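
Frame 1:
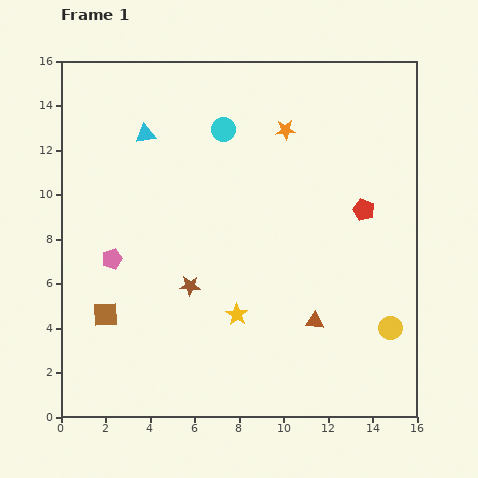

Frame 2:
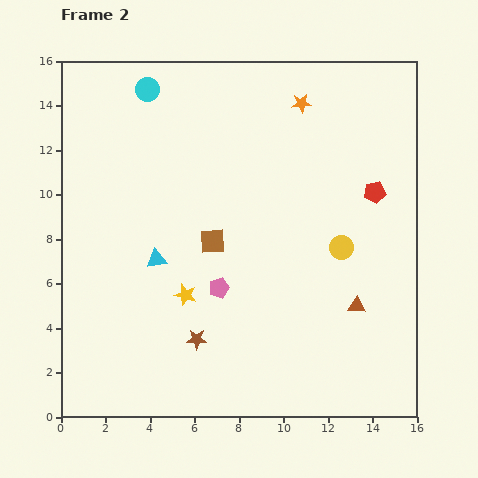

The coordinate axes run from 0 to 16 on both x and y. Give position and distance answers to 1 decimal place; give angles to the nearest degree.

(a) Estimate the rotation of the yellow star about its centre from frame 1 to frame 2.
18° counter-clockwise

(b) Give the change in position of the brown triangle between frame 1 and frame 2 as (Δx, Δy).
(1.9, 0.7)

The brown triangle was at (11.4, 4.3) in frame 1 and (13.3, 5.0) in frame 2.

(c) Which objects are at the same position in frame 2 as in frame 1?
none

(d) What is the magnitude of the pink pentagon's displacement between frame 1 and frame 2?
5.0

The pink pentagon moved from (2.3, 7.1) to (7.1, 5.8), a distance of √(4.8² + 1.3²) ≈ 5.0.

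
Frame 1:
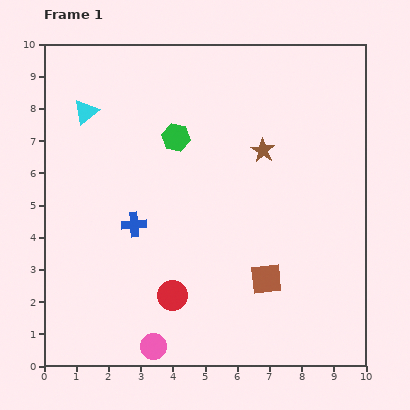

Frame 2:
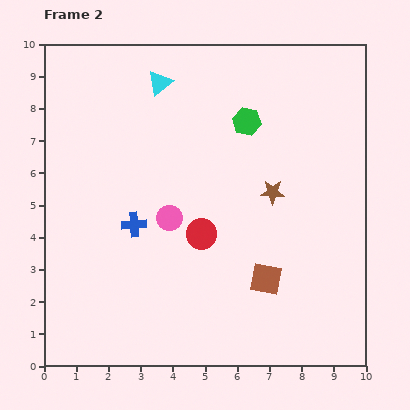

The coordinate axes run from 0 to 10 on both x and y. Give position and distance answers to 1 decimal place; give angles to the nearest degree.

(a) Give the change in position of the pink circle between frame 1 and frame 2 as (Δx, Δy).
(0.5, 4.0)

The pink circle was at (3.4, 0.6) in frame 1 and (3.9, 4.6) in frame 2.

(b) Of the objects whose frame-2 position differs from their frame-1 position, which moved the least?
the brown star

(moved 1.3)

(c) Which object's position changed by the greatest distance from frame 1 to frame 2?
the pink circle

(moved 4.0; next 2.5)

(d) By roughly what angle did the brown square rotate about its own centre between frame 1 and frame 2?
17° clockwise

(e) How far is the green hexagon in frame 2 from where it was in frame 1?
2.3

The green hexagon moved from (4.1, 7.1) to (6.3, 7.6), a distance of √(2.2² + 0.5²) ≈ 2.3.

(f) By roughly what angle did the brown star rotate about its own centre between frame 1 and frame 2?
30° counter-clockwise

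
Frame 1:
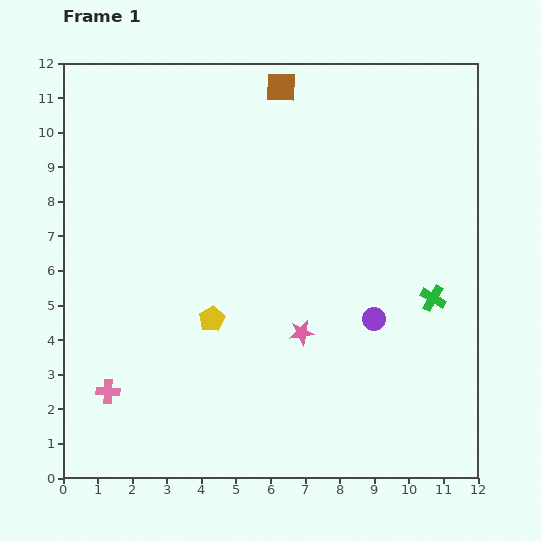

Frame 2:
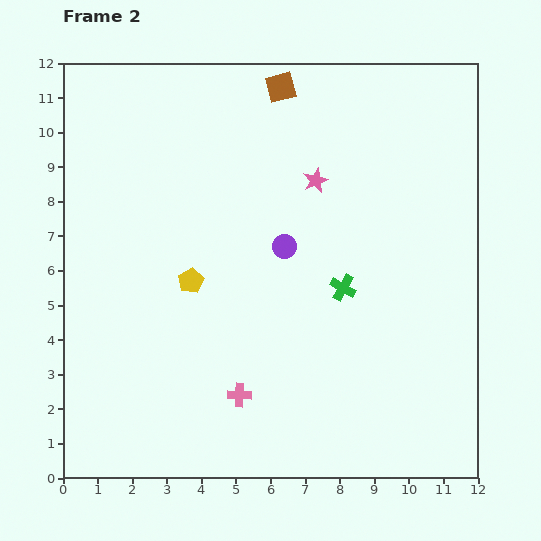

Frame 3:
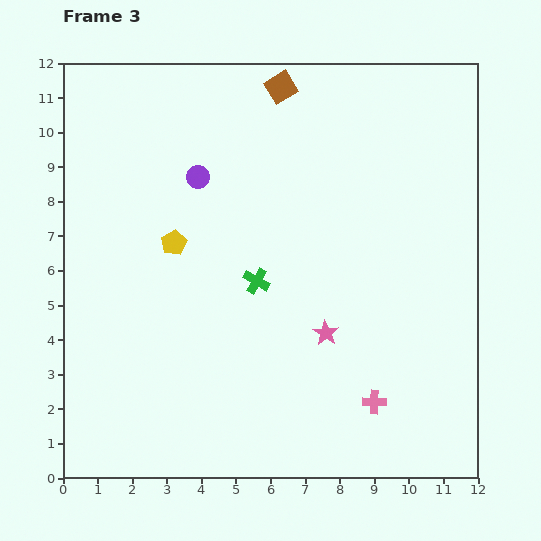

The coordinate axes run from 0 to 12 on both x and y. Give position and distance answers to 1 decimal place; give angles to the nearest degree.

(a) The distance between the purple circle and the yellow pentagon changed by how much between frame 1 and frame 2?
-1.8

Distance in frame 1: 4.7. Distance in frame 2: 2.9.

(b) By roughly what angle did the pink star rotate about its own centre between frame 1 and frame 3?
31° counter-clockwise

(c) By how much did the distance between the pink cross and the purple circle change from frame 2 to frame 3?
+3.8

Distance in frame 2: 4.5. Distance in frame 3: 8.3.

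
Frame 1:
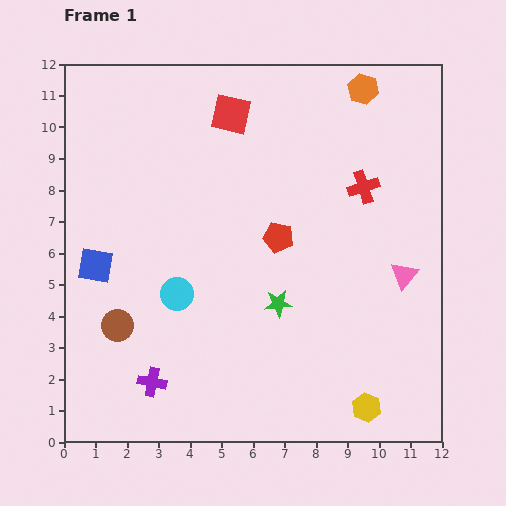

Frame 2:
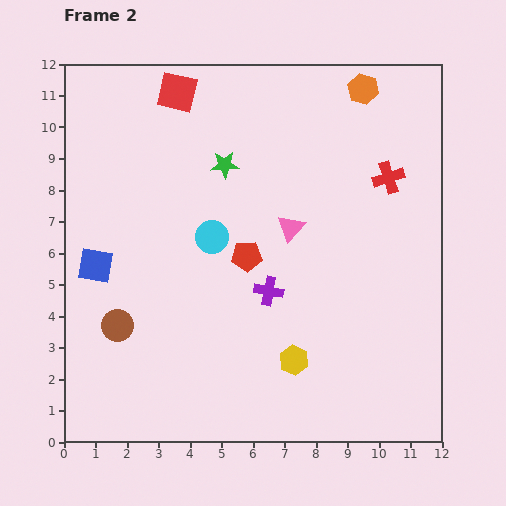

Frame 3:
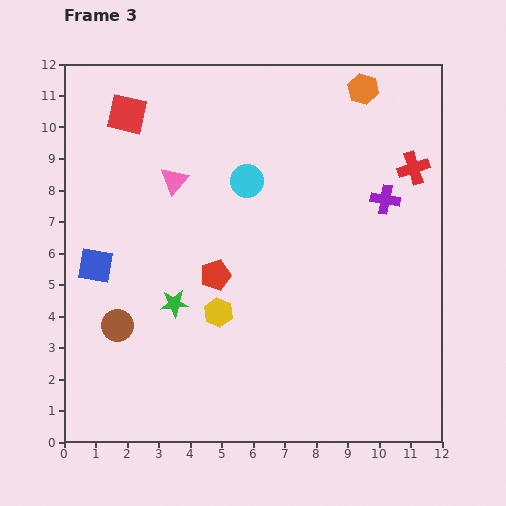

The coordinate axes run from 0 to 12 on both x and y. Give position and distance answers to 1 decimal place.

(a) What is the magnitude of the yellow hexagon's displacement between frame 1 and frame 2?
2.7

The yellow hexagon moved from (9.6, 1.1) to (7.3, 2.6), a distance of √(2.3² + 1.5²) ≈ 2.7.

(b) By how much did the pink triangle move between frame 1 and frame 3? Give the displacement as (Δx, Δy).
(-7.3, 3.0)

The pink triangle was at (10.8, 5.3) in frame 1 and (3.5, 8.3) in frame 3.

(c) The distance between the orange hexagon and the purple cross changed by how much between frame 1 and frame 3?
-7.9

Distance in frame 1: 11.5. Distance in frame 3: 3.6.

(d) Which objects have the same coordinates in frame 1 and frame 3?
the blue square, the orange hexagon, the brown circle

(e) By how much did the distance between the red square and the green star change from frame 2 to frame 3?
+3.5

Distance in frame 2: 2.7. Distance in frame 3: 6.2.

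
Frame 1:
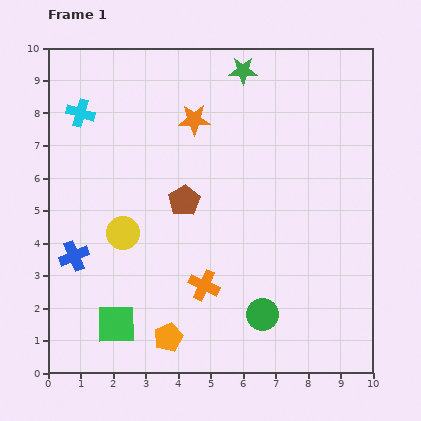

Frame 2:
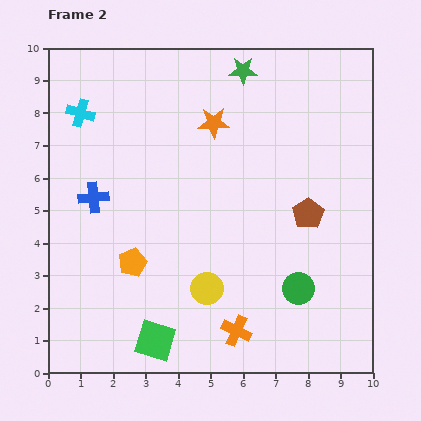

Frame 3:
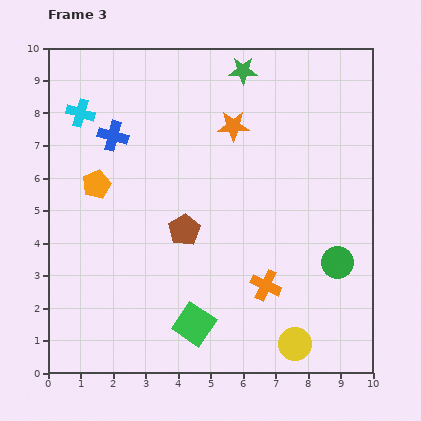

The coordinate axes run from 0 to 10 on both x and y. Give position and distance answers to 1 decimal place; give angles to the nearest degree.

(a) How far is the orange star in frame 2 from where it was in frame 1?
0.6

The orange star moved from (4.5, 7.8) to (5.1, 7.7), a distance of √(0.6² + 0.1²) ≈ 0.6.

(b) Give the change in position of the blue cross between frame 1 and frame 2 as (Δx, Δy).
(0.6, 1.8)

The blue cross was at (0.8, 3.6) in frame 1 and (1.4, 5.4) in frame 2.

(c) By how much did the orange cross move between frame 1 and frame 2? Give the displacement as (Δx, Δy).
(1.0, -1.4)

The orange cross was at (4.8, 2.7) in frame 1 and (5.8, 1.3) in frame 2.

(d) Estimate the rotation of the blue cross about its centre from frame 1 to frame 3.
39° clockwise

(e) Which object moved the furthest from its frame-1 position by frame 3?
the yellow circle

(moved 6.3; next 5.2)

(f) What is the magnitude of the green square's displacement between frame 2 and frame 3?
1.3

The green square moved from (3.3, 1.0) to (4.5, 1.5), a distance of √(1.2² + 0.5²) ≈ 1.3.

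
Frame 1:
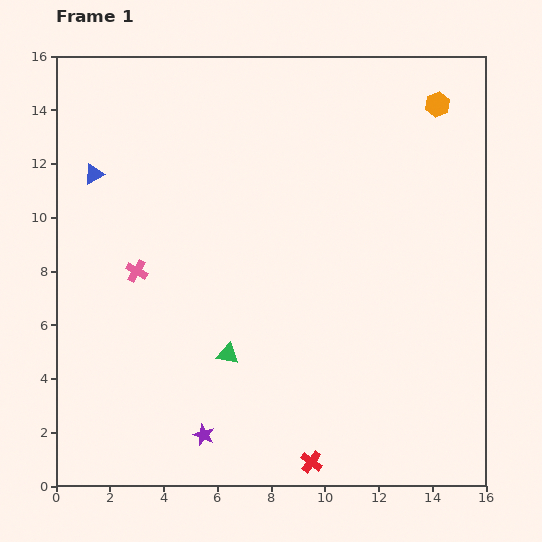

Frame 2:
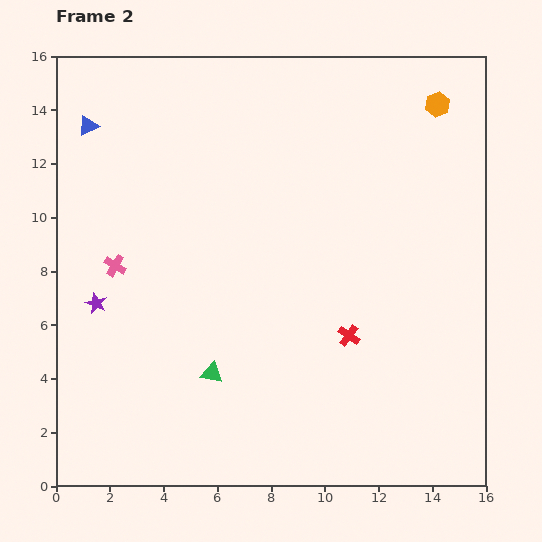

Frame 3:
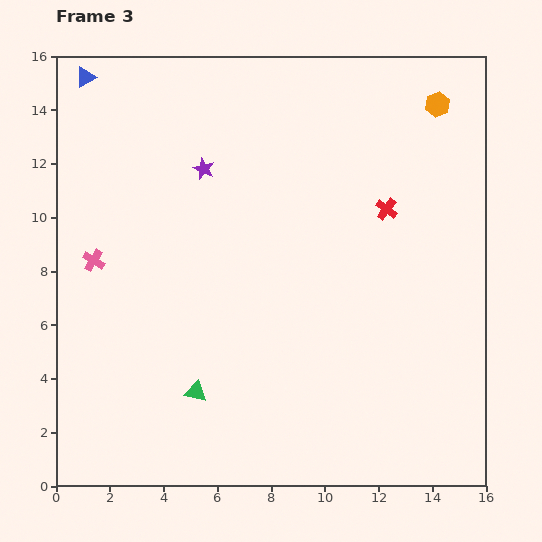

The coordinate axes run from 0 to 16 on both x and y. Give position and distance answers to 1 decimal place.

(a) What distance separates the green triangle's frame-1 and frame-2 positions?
0.9

The green triangle moved from (6.4, 4.9) to (5.8, 4.2), a distance of √(0.6² + 0.7²) ≈ 0.9.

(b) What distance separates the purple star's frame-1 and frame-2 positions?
6.3

The purple star moved from (5.5, 1.9) to (1.5, 6.8), a distance of √(4.0² + 4.9²) ≈ 6.3.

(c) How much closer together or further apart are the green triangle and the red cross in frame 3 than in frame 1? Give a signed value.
+4.7

Distance in frame 1: 5.1. Distance in frame 3: 9.8.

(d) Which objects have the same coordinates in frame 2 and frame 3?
the orange hexagon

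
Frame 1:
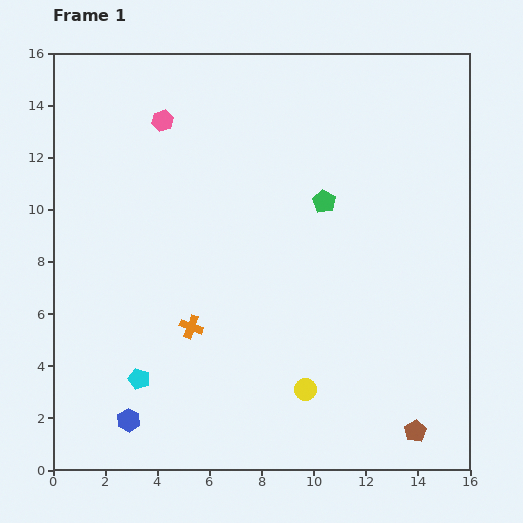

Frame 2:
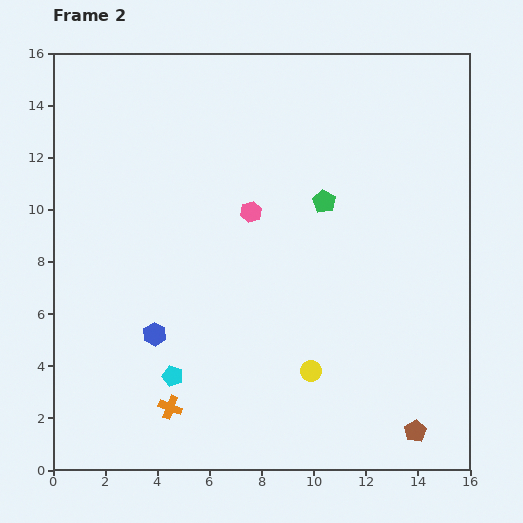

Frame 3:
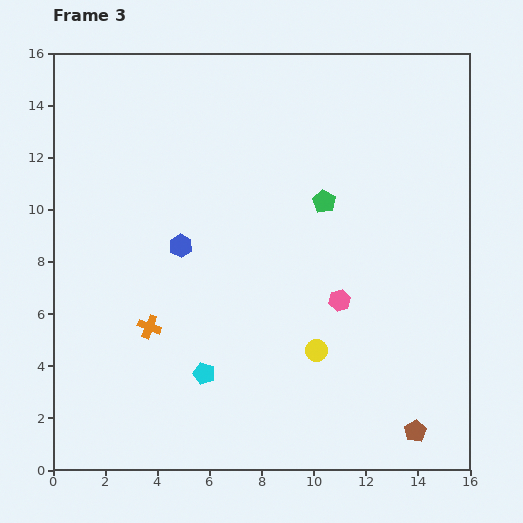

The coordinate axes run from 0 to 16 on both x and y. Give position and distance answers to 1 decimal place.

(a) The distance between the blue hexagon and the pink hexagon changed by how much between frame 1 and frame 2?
-5.6

Distance in frame 1: 11.6. Distance in frame 2: 6.0.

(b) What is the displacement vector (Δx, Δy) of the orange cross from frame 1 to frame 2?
(-0.8, -3.1)

The orange cross was at (5.3, 5.5) in frame 1 and (4.5, 2.4) in frame 2.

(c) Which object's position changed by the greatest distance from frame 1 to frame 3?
the pink hexagon

(moved 9.7; next 7.0)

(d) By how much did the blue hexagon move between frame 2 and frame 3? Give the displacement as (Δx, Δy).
(1.0, 3.4)

The blue hexagon was at (3.9, 5.2) in frame 2 and (4.9, 8.6) in frame 3.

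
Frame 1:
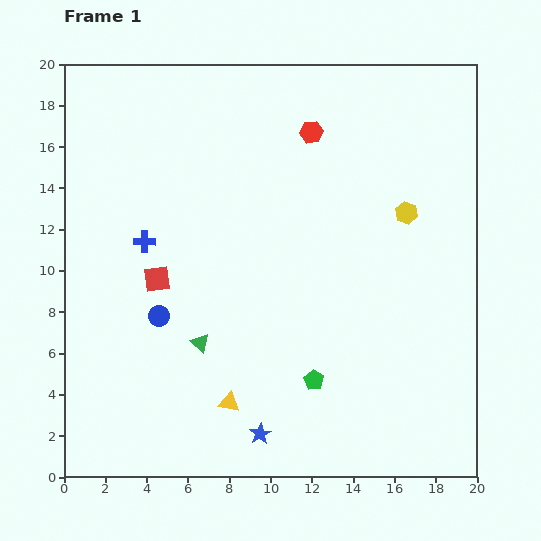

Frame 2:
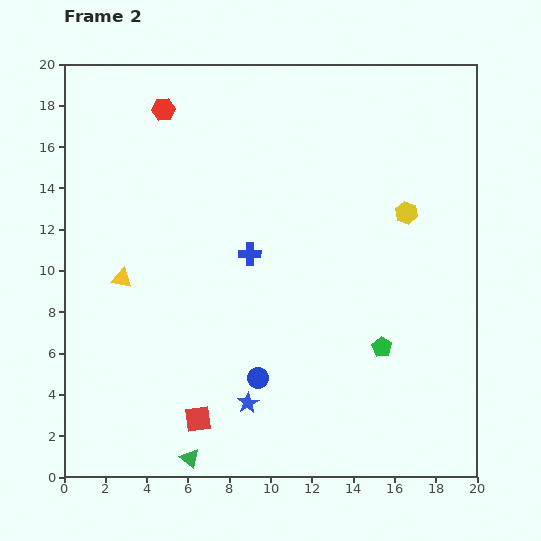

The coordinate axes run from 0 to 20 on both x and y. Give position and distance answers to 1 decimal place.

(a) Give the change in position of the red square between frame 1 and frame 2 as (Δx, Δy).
(2.0, -6.8)

The red square was at (4.5, 9.6) in frame 1 and (6.5, 2.8) in frame 2.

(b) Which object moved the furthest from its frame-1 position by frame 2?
the yellow triangle

(moved 7.9; next 7.3)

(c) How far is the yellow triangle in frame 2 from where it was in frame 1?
7.9

The yellow triangle moved from (8.0, 3.6) to (2.8, 9.6), a distance of √(5.2² + 6.0²) ≈ 7.9.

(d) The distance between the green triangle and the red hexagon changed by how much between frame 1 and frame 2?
+5.4

Distance in frame 1: 11.5. Distance in frame 2: 16.9.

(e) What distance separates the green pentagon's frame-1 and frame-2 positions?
3.7

The green pentagon moved from (12.1, 4.7) to (15.4, 6.3), a distance of √(3.3² + 1.6²) ≈ 3.7.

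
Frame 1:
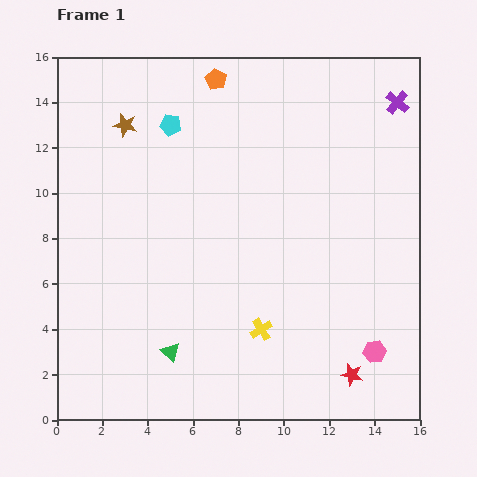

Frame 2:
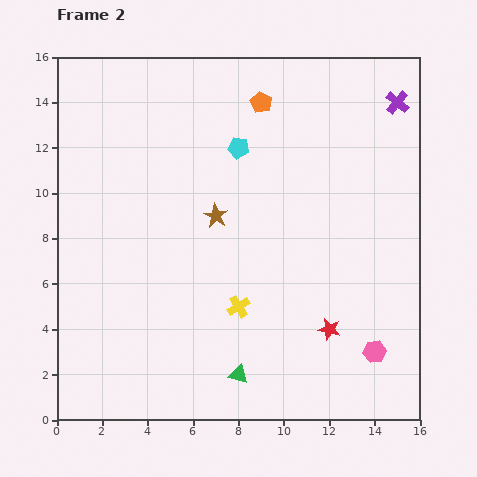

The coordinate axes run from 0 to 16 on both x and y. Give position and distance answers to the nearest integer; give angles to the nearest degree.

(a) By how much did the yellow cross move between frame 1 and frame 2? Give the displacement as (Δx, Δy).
(-1, 1)

The yellow cross was at (9, 4) in frame 1 and (8, 5) in frame 2.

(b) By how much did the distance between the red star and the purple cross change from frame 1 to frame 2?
-2

Distance in frame 1: 12. Distance in frame 2: 10.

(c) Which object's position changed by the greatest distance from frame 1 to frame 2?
the brown star

(moved 6; next 3)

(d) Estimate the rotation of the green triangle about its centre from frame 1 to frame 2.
29° counter-clockwise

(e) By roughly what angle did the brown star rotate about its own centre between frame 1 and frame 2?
16° clockwise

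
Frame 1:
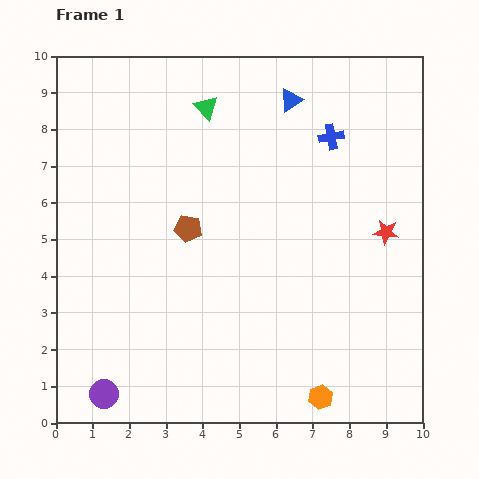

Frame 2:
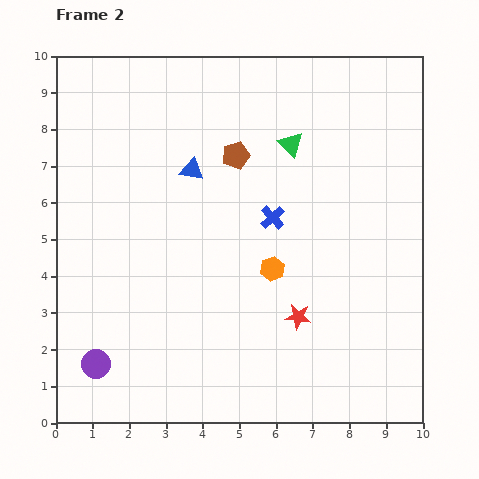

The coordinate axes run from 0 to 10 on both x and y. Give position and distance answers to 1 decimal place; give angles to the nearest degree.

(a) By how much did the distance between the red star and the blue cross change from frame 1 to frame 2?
-0.2

Distance in frame 1: 3.0. Distance in frame 2: 2.8.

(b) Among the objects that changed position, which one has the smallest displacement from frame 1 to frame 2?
the purple circle

(moved 0.8)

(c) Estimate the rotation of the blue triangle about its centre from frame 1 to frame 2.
43° clockwise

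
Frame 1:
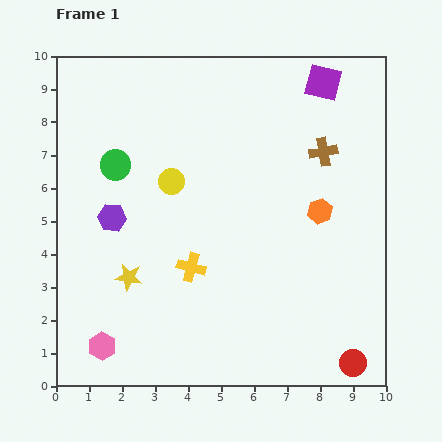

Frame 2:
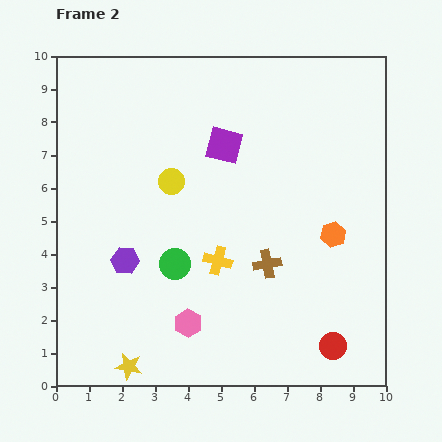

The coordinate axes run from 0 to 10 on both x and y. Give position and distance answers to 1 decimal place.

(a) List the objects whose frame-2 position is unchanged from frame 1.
the yellow circle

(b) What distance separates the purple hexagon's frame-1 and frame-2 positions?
1.4

The purple hexagon moved from (1.7, 5.1) to (2.1, 3.8), a distance of √(0.4² + 1.3²) ≈ 1.4.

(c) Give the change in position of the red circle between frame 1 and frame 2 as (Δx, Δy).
(-0.6, 0.5)

The red circle was at (9.0, 0.7) in frame 1 and (8.4, 1.2) in frame 2.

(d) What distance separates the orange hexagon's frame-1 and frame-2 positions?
0.8

The orange hexagon moved from (8.0, 5.3) to (8.4, 4.6), a distance of √(0.4² + 0.7²) ≈ 0.8.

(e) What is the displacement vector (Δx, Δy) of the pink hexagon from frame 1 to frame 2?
(2.6, 0.7)

The pink hexagon was at (1.4, 1.2) in frame 1 and (4.0, 1.9) in frame 2.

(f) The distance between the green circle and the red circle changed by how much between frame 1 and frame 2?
-4.0

Distance in frame 1: 9.4. Distance in frame 2: 5.4.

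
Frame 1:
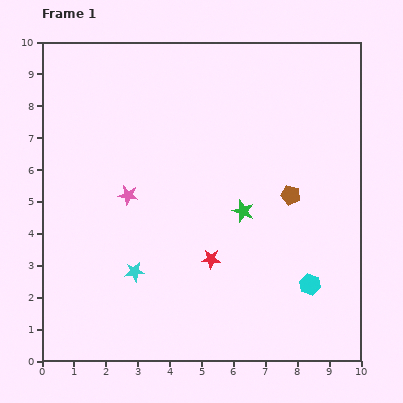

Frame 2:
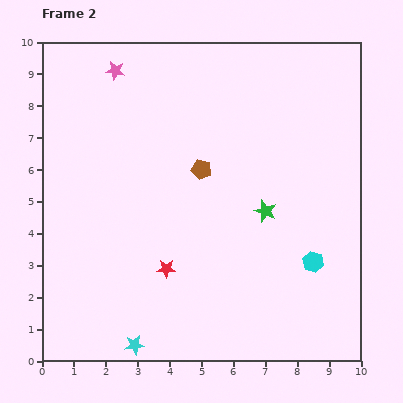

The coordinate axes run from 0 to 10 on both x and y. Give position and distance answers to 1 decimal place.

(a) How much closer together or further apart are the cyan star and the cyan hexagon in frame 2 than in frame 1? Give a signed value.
+0.7

Distance in frame 1: 5.5. Distance in frame 2: 6.2.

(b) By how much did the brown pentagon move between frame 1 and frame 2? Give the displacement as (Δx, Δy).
(-2.8, 0.8)

The brown pentagon was at (7.8, 5.2) in frame 1 and (5.0, 6.0) in frame 2.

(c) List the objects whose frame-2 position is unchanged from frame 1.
none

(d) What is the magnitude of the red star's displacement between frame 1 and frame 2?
1.4

The red star moved from (5.3, 3.2) to (3.9, 2.9), a distance of √(1.4² + 0.3²) ≈ 1.4.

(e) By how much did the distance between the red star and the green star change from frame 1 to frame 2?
+1.8

Distance in frame 1: 1.8. Distance in frame 2: 3.6.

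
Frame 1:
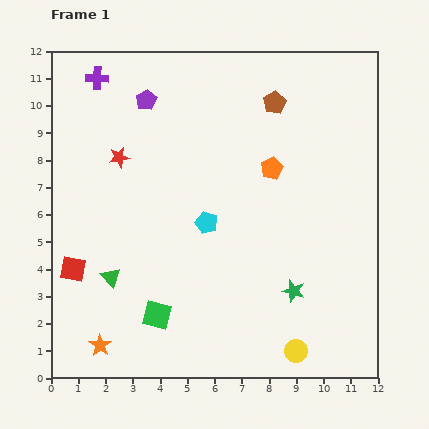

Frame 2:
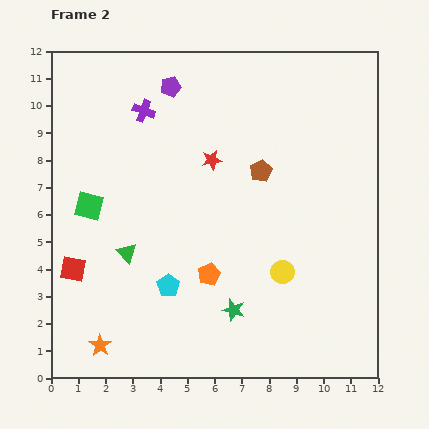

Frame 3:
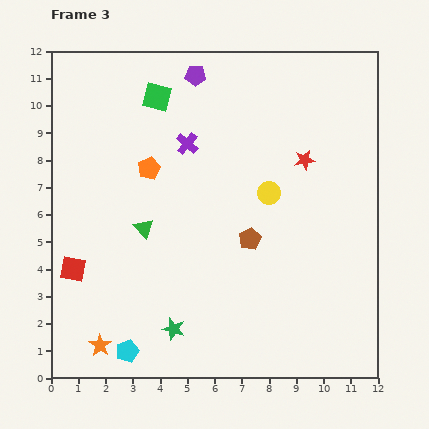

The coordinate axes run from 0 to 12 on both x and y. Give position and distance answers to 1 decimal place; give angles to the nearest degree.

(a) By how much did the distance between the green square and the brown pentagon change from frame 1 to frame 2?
-2.5

Distance in frame 1: 8.9. Distance in frame 2: 6.4.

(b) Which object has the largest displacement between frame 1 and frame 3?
the green square

(moved 8.0; next 6.8)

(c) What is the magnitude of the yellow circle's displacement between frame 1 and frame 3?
5.9

The yellow circle moved from (9.0, 1.0) to (8.0, 6.8), a distance of √(1.0² + 5.8²) ≈ 5.9.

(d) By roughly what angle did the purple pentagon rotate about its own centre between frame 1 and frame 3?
30° clockwise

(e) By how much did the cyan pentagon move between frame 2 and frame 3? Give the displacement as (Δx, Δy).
(-1.5, -2.4)

The cyan pentagon was at (4.3, 3.4) in frame 2 and (2.8, 1.0) in frame 3.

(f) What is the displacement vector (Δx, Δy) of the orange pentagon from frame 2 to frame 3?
(-2.2, 3.9)

The orange pentagon was at (5.8, 3.8) in frame 2 and (3.6, 7.7) in frame 3.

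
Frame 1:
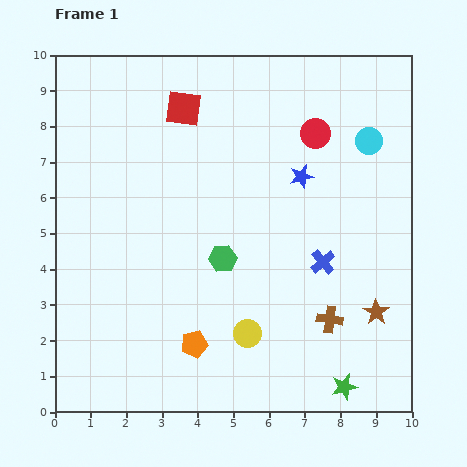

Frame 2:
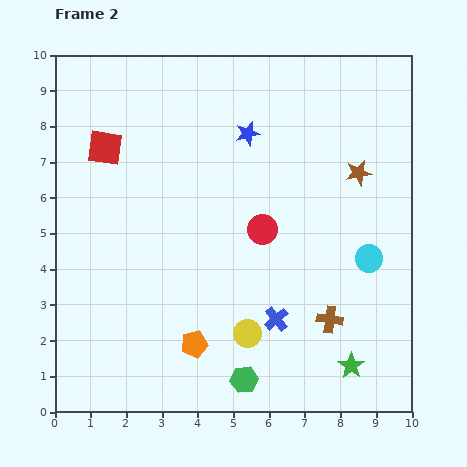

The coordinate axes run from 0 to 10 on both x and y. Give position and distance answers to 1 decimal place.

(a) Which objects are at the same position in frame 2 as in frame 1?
the orange pentagon, the yellow circle, the brown cross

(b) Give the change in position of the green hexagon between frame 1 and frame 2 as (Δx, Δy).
(0.6, -3.4)

The green hexagon was at (4.7, 4.3) in frame 1 and (5.3, 0.9) in frame 2.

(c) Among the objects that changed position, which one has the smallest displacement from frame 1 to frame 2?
the green star

(moved 0.6)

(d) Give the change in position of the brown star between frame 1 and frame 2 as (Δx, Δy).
(-0.5, 3.9)

The brown star was at (9.0, 2.8) in frame 1 and (8.5, 6.7) in frame 2.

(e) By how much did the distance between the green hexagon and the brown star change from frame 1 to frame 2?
+2.0

Distance in frame 1: 4.6. Distance in frame 2: 6.6.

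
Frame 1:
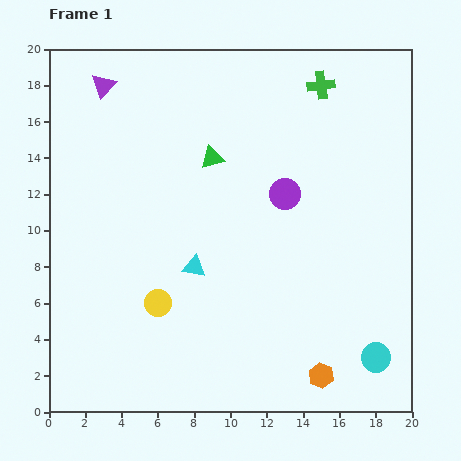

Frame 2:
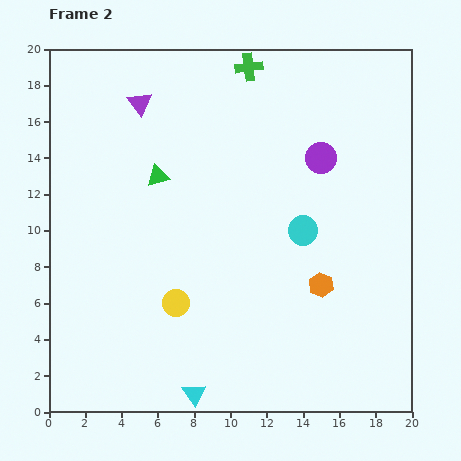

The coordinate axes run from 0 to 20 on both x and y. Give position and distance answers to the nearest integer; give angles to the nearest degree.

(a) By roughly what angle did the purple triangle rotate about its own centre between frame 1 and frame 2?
21° counter-clockwise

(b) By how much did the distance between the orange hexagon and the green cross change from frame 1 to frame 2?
-3

Distance in frame 1: 16. Distance in frame 2: 13.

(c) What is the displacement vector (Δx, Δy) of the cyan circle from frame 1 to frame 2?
(-4, 7)

The cyan circle was at (18, 3) in frame 1 and (14, 10) in frame 2.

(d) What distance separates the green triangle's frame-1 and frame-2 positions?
3

The green triangle moved from (9, 14) to (6, 13), a distance of √(3² + 1²) ≈ 3.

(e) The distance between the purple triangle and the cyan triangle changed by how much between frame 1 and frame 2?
+5

Distance in frame 1: 11. Distance in frame 2: 16.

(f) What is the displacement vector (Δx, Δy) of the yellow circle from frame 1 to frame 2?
(1, 0)

The yellow circle was at (6, 6) in frame 1 and (7, 6) in frame 2.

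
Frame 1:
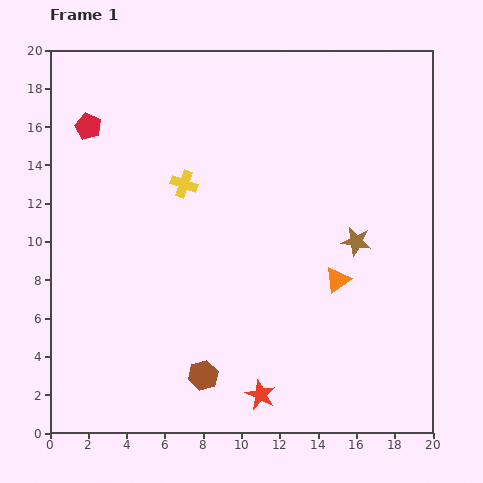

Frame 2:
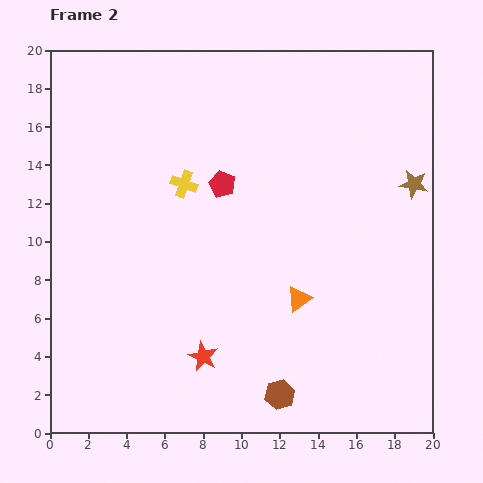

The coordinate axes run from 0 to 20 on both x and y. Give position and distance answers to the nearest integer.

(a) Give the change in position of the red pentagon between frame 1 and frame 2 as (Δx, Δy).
(7, -3)

The red pentagon was at (2, 16) in frame 1 and (9, 13) in frame 2.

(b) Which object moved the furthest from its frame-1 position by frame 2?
the red pentagon

(moved 8; next 4)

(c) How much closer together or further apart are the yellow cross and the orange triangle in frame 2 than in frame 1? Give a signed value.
-1

Distance in frame 1: 9. Distance in frame 2: 8.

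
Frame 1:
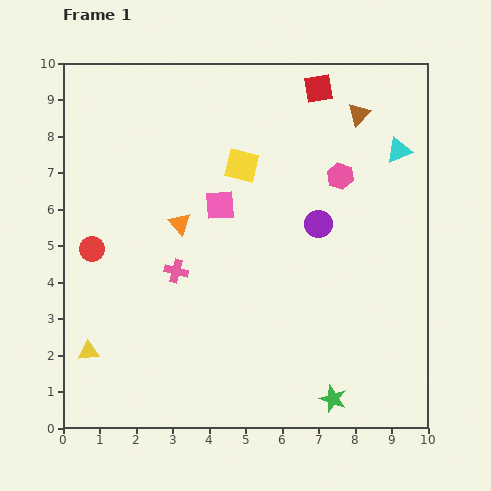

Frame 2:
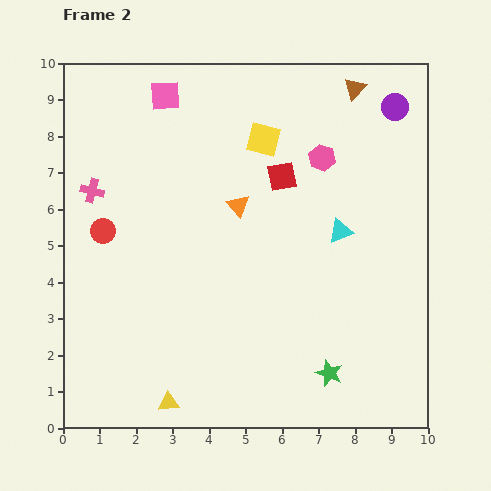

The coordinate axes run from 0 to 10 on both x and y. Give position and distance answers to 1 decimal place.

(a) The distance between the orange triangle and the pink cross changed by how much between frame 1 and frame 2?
+2.7

Distance in frame 1: 1.3. Distance in frame 2: 4.0.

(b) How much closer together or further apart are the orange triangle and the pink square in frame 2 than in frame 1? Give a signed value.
+2.4

Distance in frame 1: 1.2. Distance in frame 2: 3.6.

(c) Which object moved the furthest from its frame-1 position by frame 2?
the purple circle

(moved 3.8; next 3.4)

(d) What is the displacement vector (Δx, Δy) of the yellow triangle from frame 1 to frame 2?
(2.2, -1.4)

The yellow triangle was at (0.7, 2.1) in frame 1 and (2.9, 0.7) in frame 2.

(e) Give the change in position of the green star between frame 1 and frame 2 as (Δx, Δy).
(-0.1, 0.7)

The green star was at (7.4, 0.8) in frame 1 and (7.3, 1.5) in frame 2.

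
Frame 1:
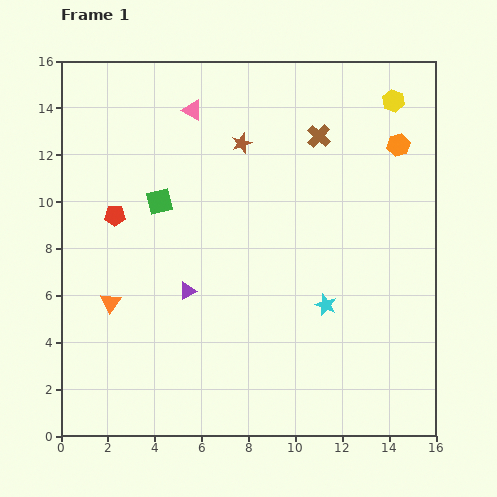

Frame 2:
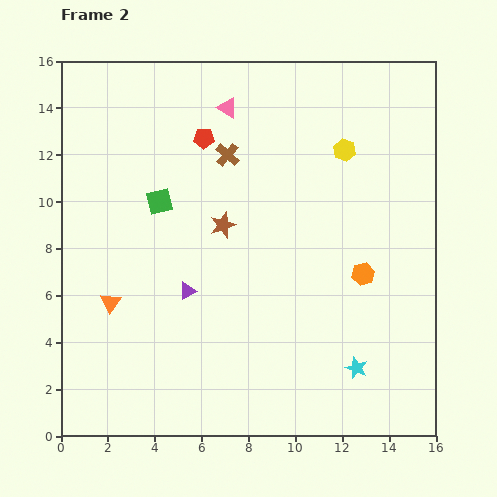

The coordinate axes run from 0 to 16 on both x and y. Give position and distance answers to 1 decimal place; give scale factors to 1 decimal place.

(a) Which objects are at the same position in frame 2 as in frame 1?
the green square, the purple triangle, the orange triangle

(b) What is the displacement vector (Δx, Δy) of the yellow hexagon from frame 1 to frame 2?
(-2.1, -2.1)

The yellow hexagon was at (14.2, 14.3) in frame 1 and (12.1, 12.2) in frame 2.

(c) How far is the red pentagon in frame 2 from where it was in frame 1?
5.0

The red pentagon moved from (2.3, 9.4) to (6.1, 12.7), a distance of √(3.8² + 3.3²) ≈ 5.0.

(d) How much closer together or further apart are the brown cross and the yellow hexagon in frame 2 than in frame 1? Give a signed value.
+1.5

Distance in frame 1: 3.5. Distance in frame 2: 5.0.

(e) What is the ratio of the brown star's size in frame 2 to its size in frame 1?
1.3×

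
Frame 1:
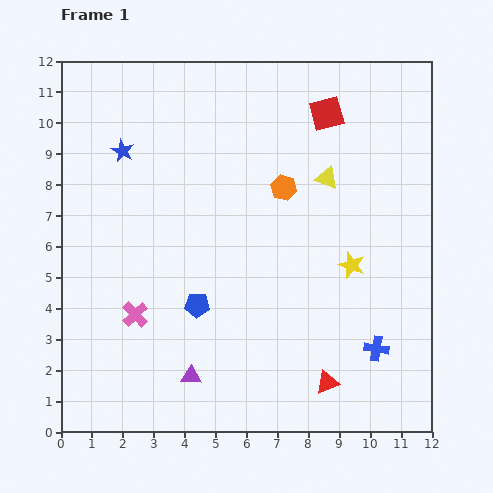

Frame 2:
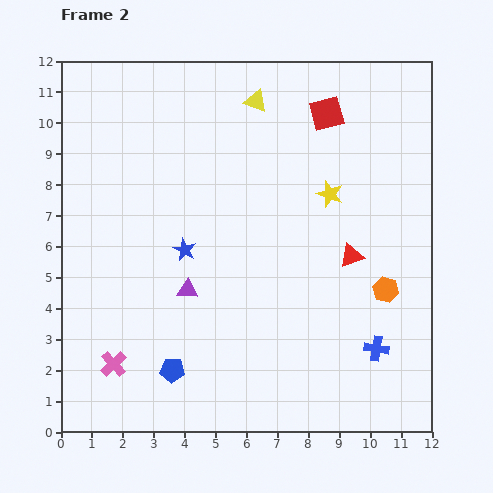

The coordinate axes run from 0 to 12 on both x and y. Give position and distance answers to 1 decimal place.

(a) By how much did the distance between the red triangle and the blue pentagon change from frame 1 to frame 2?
+2.0

Distance in frame 1: 4.9. Distance in frame 2: 6.9.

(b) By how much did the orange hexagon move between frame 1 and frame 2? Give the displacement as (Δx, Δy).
(3.3, -3.3)

The orange hexagon was at (7.2, 7.9) in frame 1 and (10.5, 4.6) in frame 2.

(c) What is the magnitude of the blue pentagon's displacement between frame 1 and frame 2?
2.2

The blue pentagon moved from (4.4, 4.1) to (3.6, 2.0), a distance of √(0.8² + 2.1²) ≈ 2.2.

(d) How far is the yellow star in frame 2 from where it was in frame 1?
2.4

The yellow star moved from (9.4, 5.4) to (8.7, 7.7), a distance of √(0.7² + 2.3²) ≈ 2.4.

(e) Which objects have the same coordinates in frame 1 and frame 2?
the blue cross, the red square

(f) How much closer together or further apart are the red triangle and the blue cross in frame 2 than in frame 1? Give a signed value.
+1.2

Distance in frame 1: 1.9. Distance in frame 2: 3.1.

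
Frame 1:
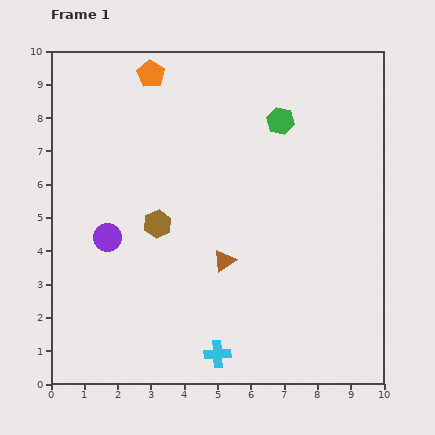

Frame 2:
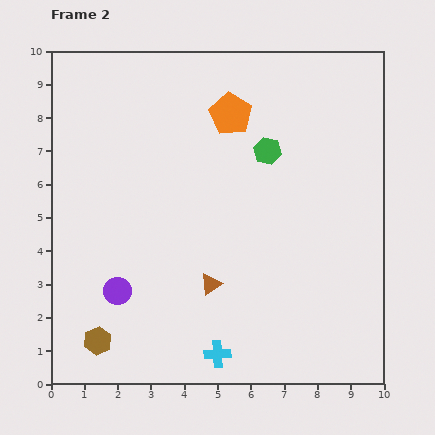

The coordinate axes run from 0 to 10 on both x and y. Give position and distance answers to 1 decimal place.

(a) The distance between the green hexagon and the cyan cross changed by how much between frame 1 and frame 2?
-1.0

Distance in frame 1: 7.3. Distance in frame 2: 6.3.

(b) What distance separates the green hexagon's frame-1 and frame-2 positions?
1.0

The green hexagon moved from (6.9, 7.9) to (6.5, 7.0), a distance of √(0.4² + 0.9²) ≈ 1.0.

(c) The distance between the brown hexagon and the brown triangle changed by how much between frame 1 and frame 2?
+1.5

Distance in frame 1: 2.3. Distance in frame 2: 3.8.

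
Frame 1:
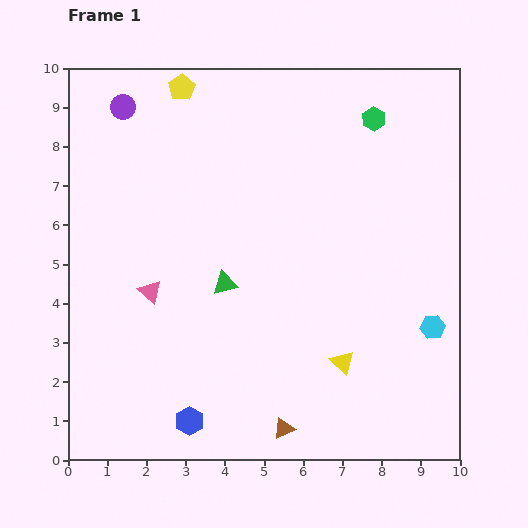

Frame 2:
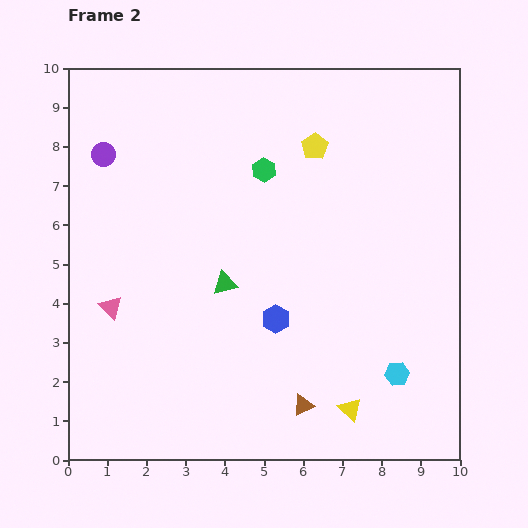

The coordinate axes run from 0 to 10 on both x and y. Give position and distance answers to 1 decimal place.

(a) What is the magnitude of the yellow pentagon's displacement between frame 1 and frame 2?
3.7

The yellow pentagon moved from (2.9, 9.5) to (6.3, 8.0), a distance of √(3.4² + 1.5²) ≈ 3.7.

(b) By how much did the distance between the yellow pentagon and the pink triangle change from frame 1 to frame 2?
+1.3

Distance in frame 1: 5.3. Distance in frame 2: 6.6.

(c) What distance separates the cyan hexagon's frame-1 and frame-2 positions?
1.5

The cyan hexagon moved from (9.3, 3.4) to (8.4, 2.2), a distance of √(0.9² + 1.2²) ≈ 1.5.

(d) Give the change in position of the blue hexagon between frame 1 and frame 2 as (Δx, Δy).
(2.2, 2.6)

The blue hexagon was at (3.1, 1.0) in frame 1 and (5.3, 3.6) in frame 2.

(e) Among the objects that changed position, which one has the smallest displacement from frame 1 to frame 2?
the brown triangle

(moved 0.8)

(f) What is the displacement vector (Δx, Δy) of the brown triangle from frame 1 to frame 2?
(0.5, 0.6)

The brown triangle was at (5.5, 0.8) in frame 1 and (6.0, 1.4) in frame 2.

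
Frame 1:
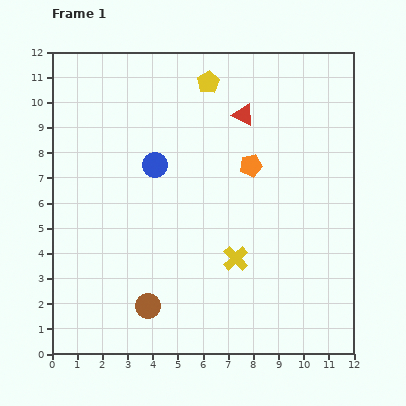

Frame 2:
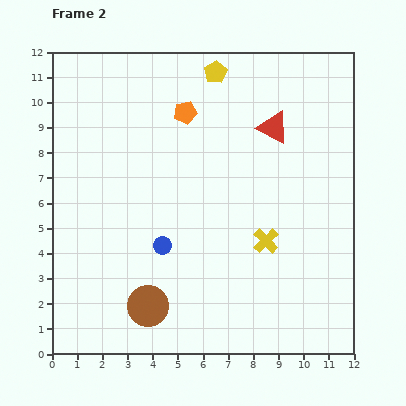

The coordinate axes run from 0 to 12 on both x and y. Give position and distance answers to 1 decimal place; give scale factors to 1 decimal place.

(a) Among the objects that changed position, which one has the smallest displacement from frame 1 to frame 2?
the yellow pentagon

(moved 0.5)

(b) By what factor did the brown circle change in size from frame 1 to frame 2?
1.6×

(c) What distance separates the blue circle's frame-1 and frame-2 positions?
3.2

The blue circle moved from (4.1, 7.5) to (4.4, 4.3), a distance of √(0.3² + 3.2²) ≈ 3.2.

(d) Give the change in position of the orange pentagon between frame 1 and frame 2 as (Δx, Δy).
(-2.6, 2.1)

The orange pentagon was at (7.9, 7.5) in frame 1 and (5.3, 9.6) in frame 2.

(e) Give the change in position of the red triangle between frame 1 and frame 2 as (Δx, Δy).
(1.2, -0.5)

The red triangle was at (7.6, 9.5) in frame 1 and (8.8, 9.0) in frame 2.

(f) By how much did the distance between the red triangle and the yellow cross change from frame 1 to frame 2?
-1.2

Distance in frame 1: 5.7. Distance in frame 2: 4.5.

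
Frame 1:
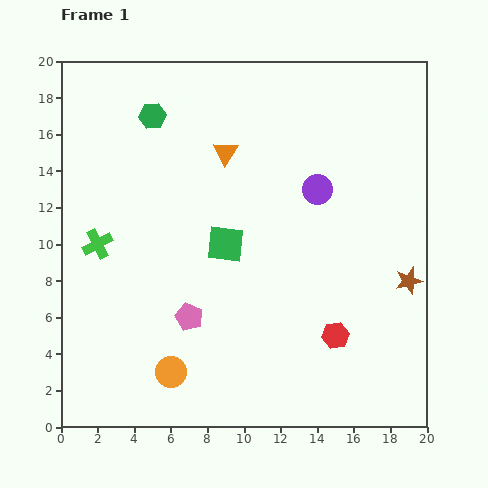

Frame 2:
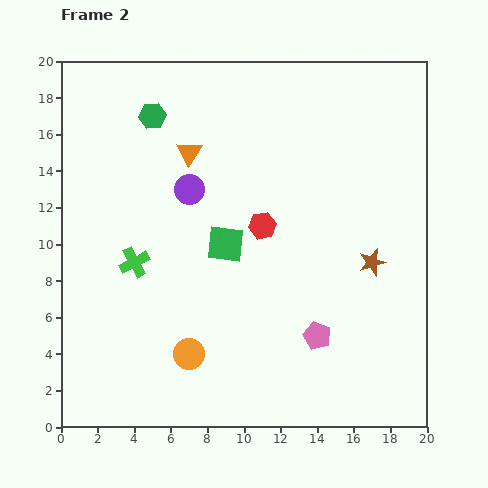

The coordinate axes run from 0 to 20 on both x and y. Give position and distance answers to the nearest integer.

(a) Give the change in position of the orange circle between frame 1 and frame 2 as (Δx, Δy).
(1, 1)

The orange circle was at (6, 3) in frame 1 and (7, 4) in frame 2.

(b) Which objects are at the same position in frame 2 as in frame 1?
the green square, the green hexagon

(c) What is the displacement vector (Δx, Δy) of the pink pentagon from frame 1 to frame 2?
(7, -1)

The pink pentagon was at (7, 6) in frame 1 and (14, 5) in frame 2.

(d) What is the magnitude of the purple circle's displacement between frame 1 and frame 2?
7

The purple circle moved from (14, 13) to (7, 13), a distance of √(7² + 0²) ≈ 7.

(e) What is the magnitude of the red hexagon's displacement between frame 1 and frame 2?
7

The red hexagon moved from (15, 5) to (11, 11), a distance of √(4² + 6²) ≈ 7.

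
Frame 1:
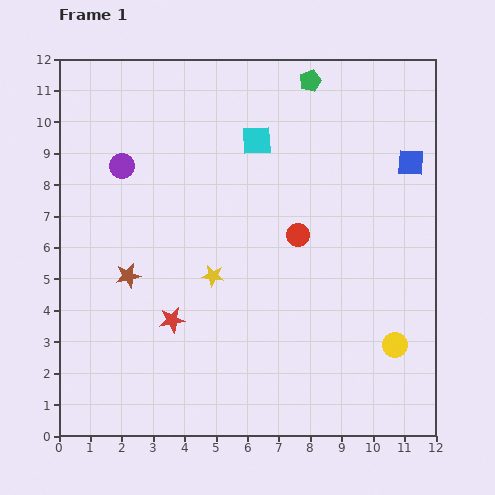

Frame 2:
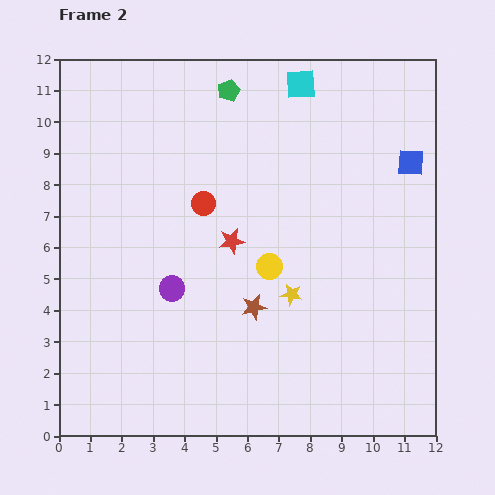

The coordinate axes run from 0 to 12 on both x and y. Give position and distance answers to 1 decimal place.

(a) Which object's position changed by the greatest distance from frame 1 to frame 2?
the yellow circle

(moved 4.7; next 4.2)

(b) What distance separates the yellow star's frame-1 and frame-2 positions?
2.6

The yellow star moved from (4.9, 5.1) to (7.4, 4.5), a distance of √(2.5² + 0.6²) ≈ 2.6.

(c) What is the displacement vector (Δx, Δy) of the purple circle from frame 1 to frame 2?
(1.6, -3.9)

The purple circle was at (2.0, 8.6) in frame 1 and (3.6, 4.7) in frame 2.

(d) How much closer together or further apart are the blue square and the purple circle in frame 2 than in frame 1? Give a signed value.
-0.6

Distance in frame 1: 9.2. Distance in frame 2: 8.6.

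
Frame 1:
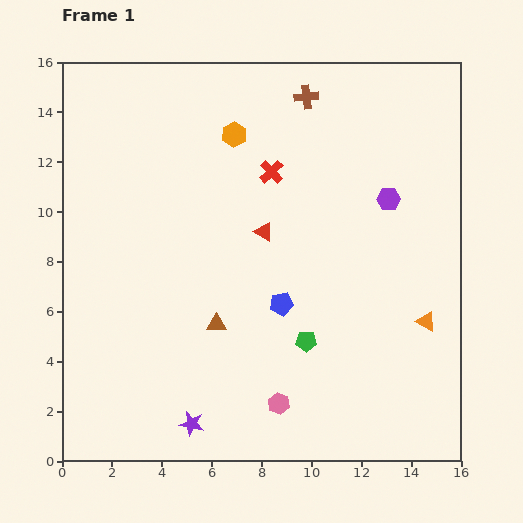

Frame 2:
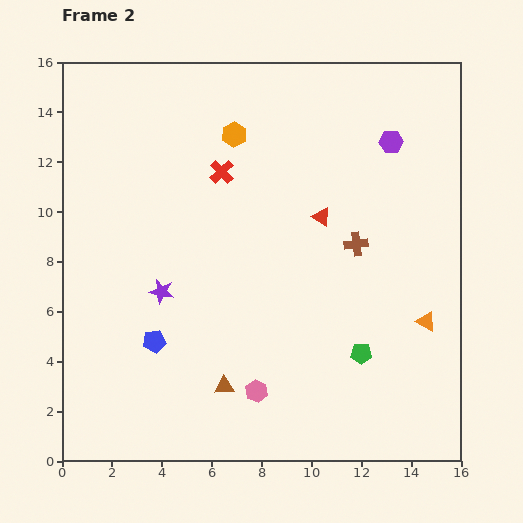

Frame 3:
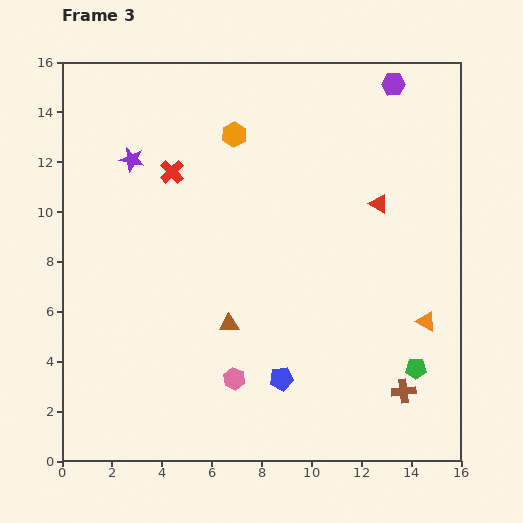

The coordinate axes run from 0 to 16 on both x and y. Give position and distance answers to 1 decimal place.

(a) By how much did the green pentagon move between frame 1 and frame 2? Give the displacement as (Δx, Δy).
(2.2, -0.5)

The green pentagon was at (9.8, 4.8) in frame 1 and (12.0, 4.3) in frame 2.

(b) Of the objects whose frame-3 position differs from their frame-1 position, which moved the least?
the brown triangle

(moved 0.5)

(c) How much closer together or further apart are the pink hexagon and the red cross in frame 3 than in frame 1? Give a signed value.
-0.6

Distance in frame 1: 9.3. Distance in frame 3: 8.7.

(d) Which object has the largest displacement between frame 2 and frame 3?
the brown cross

(moved 6.2; next 5.4)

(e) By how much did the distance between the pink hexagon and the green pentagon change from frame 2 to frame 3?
+2.8

Distance in frame 2: 4.5. Distance in frame 3: 7.3.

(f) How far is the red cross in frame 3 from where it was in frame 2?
2.0

The red cross moved from (6.4, 11.6) to (4.4, 11.6), a distance of √(2.0² + 0.0²) ≈ 2.0.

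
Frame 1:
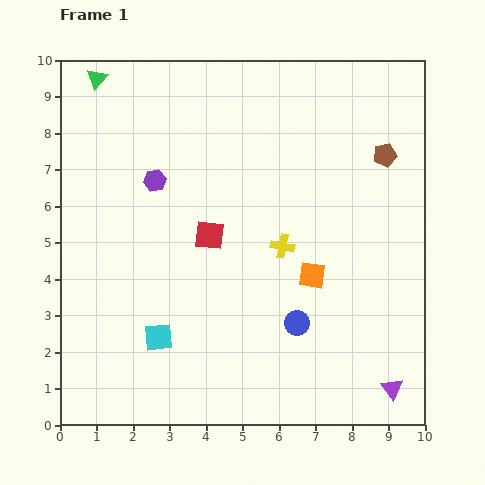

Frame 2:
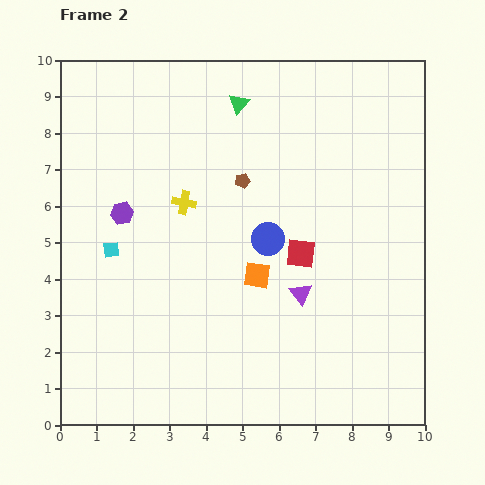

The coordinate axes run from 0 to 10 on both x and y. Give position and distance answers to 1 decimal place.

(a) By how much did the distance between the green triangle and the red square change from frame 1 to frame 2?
-0.9

Distance in frame 1: 5.3. Distance in frame 2: 4.4.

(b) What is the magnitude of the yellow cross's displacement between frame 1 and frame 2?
3.0

The yellow cross moved from (6.1, 4.9) to (3.4, 6.1), a distance of √(2.7² + 1.2²) ≈ 3.0.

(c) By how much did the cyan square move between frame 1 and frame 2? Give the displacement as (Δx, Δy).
(-1.3, 2.4)

The cyan square was at (2.7, 2.4) in frame 1 and (1.4, 4.8) in frame 2.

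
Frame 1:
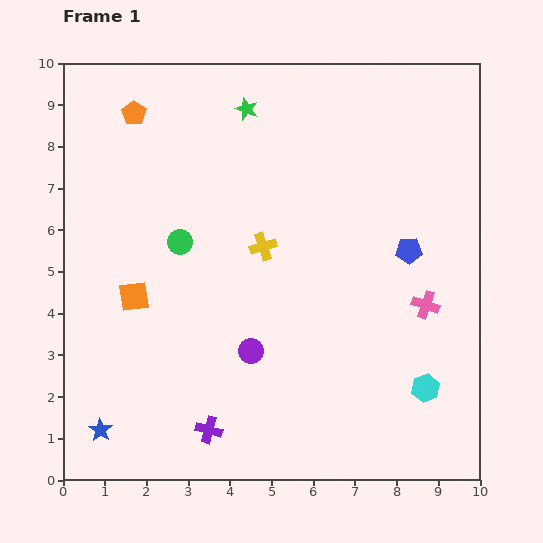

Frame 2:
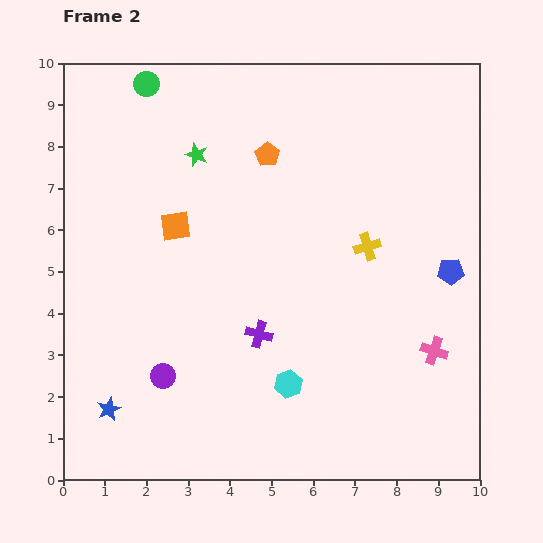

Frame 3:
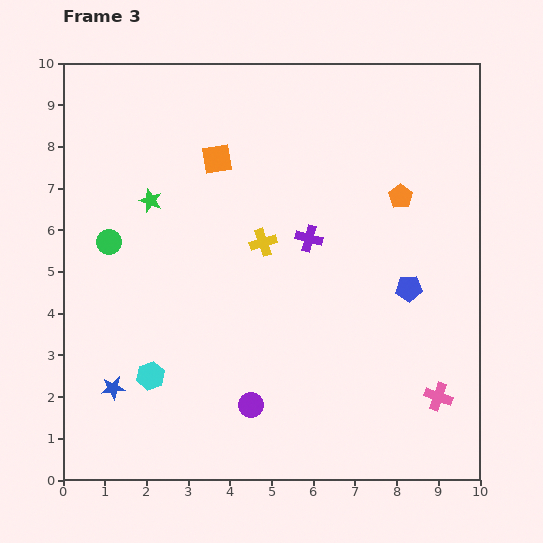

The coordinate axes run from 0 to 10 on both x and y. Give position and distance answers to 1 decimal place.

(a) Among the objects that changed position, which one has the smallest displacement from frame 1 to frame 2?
the blue star

(moved 0.5)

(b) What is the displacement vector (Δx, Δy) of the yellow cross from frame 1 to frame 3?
(0.0, 0.1)

The yellow cross was at (4.8, 5.6) in frame 1 and (4.8, 5.7) in frame 3.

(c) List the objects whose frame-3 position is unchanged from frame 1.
none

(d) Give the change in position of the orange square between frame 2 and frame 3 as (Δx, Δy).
(1.0, 1.6)

The orange square was at (2.7, 6.1) in frame 2 and (3.7, 7.7) in frame 3.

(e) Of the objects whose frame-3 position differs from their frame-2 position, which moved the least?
the blue star

(moved 0.5)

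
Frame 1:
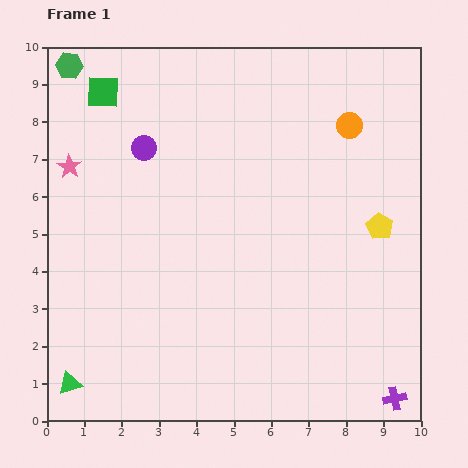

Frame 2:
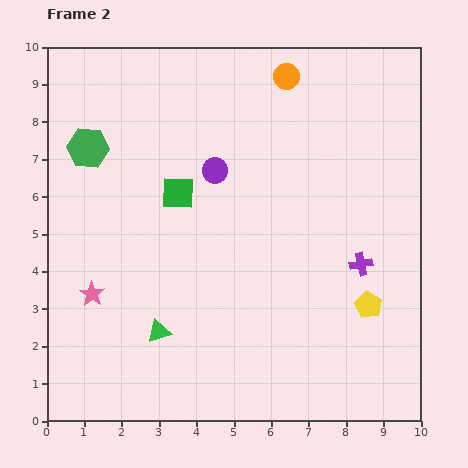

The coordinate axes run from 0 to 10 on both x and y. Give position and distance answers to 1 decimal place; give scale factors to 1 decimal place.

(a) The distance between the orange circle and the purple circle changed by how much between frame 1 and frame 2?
-2.4

Distance in frame 1: 5.5. Distance in frame 2: 3.1.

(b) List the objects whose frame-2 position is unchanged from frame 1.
none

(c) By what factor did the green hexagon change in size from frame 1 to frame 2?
1.5×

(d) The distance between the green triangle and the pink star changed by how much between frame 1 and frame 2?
-3.7

Distance in frame 1: 5.8. Distance in frame 2: 2.1.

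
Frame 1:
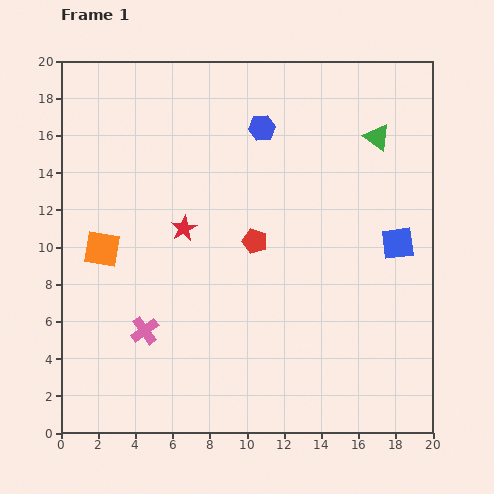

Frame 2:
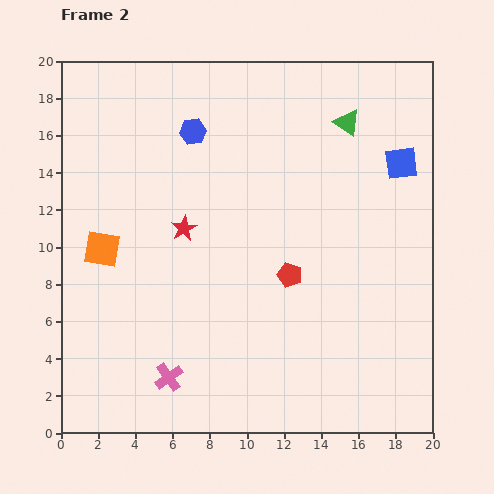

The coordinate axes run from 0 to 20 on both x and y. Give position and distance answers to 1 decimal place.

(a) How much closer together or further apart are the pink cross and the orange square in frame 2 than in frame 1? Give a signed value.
+2.8

Distance in frame 1: 5.0. Distance in frame 2: 7.8.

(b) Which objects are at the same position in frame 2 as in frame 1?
the red star, the orange square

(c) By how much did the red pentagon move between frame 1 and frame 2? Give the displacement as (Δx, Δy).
(1.9, -1.8)

The red pentagon was at (10.4, 10.3) in frame 1 and (12.3, 8.5) in frame 2.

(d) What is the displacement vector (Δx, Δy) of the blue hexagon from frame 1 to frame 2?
(-3.7, -0.2)

The blue hexagon was at (10.8, 16.4) in frame 1 and (7.1, 16.2) in frame 2.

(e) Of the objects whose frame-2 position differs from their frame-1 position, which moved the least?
the green triangle

(moved 1.8)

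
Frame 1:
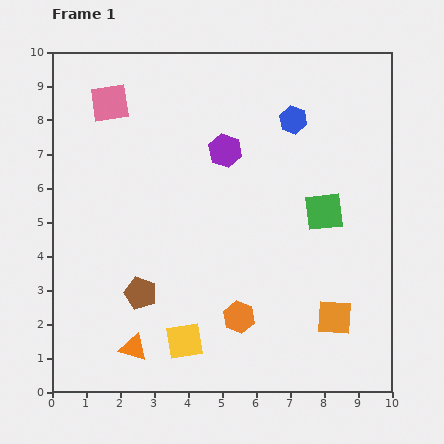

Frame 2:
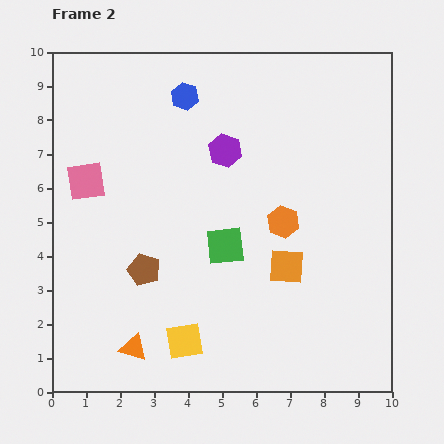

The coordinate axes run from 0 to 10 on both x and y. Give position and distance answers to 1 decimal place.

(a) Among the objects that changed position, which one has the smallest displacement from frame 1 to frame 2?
the brown pentagon

(moved 0.7)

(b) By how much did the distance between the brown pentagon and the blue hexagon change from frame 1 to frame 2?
-1.6

Distance in frame 1: 6.8. Distance in frame 2: 5.2.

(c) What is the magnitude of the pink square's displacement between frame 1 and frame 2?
2.4

The pink square moved from (1.7, 8.5) to (1.0, 6.2), a distance of √(0.7² + 2.3²) ≈ 2.4.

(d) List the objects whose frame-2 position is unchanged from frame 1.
the orange triangle, the yellow square, the purple hexagon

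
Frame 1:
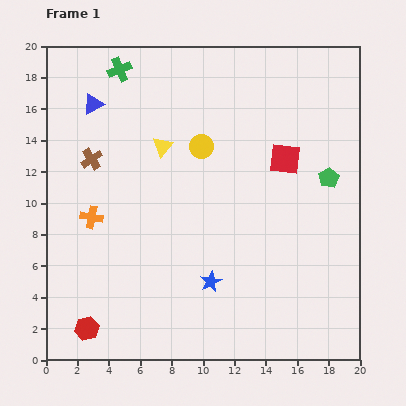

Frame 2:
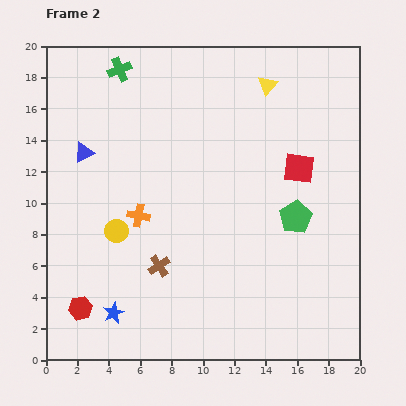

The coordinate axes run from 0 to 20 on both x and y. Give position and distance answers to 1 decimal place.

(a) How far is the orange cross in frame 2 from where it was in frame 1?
3.0

The orange cross moved from (2.9, 9.1) to (5.9, 9.2), a distance of √(3.0² + 0.1²) ≈ 3.0.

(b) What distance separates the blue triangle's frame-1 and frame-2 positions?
3.2

The blue triangle moved from (3.0, 16.3) to (2.4, 13.2), a distance of √(0.6² + 3.1²) ≈ 3.2.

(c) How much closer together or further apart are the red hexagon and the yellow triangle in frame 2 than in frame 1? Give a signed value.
+5.9

Distance in frame 1: 12.6. Distance in frame 2: 18.5.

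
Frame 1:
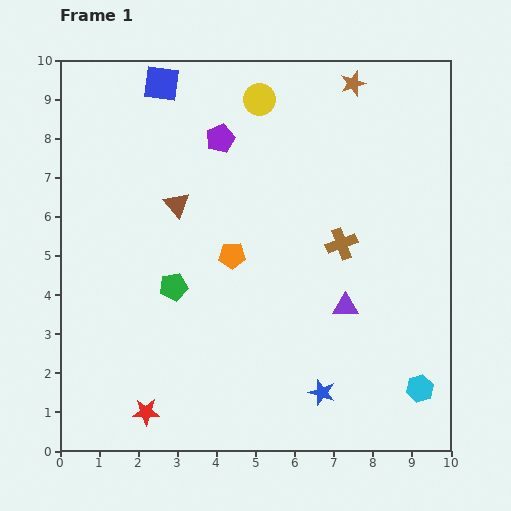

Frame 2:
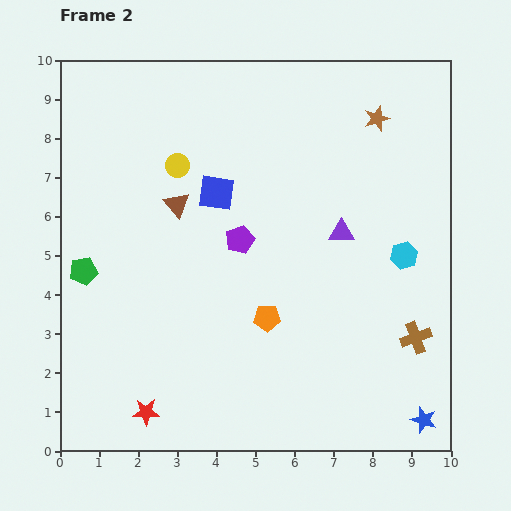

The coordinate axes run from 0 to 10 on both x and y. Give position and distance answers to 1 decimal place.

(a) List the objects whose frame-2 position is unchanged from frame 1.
the brown triangle, the red star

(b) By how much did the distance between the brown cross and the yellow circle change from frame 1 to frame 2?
+3.2

Distance in frame 1: 4.3. Distance in frame 2: 7.5.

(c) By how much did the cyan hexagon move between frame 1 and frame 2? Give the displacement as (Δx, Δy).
(-0.4, 3.4)

The cyan hexagon was at (9.2, 1.6) in frame 1 and (8.8, 5.0) in frame 2.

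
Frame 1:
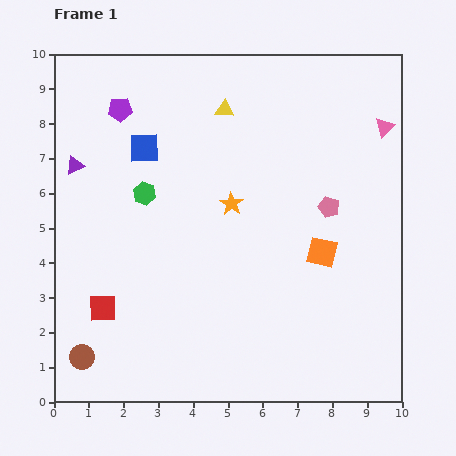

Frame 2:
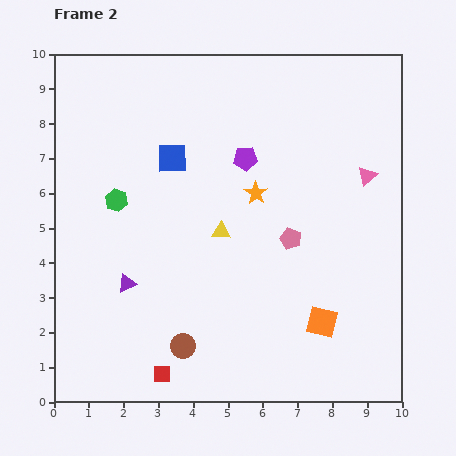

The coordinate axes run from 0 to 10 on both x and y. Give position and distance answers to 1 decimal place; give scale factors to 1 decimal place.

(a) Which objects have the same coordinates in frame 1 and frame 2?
none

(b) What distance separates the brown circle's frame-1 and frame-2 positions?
2.9

The brown circle moved from (0.8, 1.3) to (3.7, 1.6), a distance of √(2.9² + 0.3²) ≈ 2.9.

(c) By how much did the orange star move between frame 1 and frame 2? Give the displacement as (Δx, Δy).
(0.7, 0.3)

The orange star was at (5.1, 5.7) in frame 1 and (5.8, 6.0) in frame 2.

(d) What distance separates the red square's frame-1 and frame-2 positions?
2.5

The red square moved from (1.4, 2.7) to (3.1, 0.8), a distance of √(1.7² + 1.9²) ≈ 2.5.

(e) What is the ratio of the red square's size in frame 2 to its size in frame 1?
0.6×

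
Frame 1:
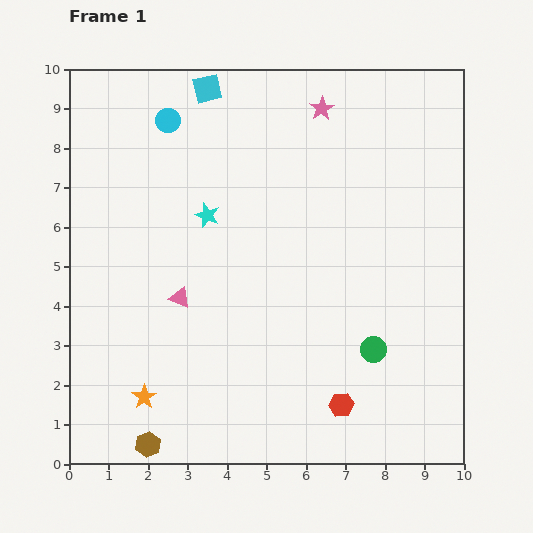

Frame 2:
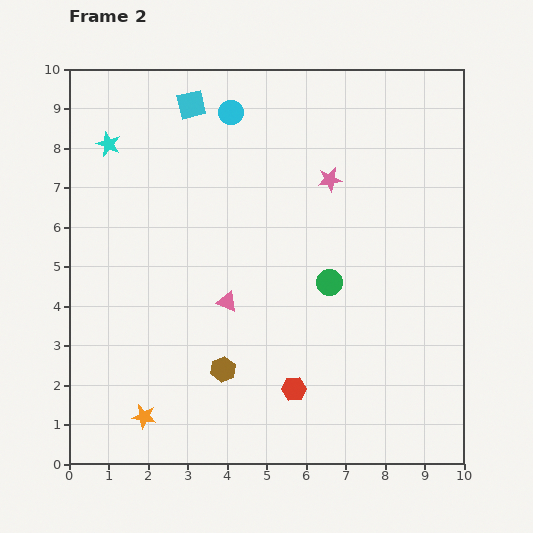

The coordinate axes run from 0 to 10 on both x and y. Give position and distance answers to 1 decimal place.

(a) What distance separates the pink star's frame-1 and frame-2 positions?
1.8

The pink star moved from (6.4, 9.0) to (6.6, 7.2), a distance of √(0.2² + 1.8²) ≈ 1.8.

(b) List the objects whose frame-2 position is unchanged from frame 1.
none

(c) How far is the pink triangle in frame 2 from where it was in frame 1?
1.2

The pink triangle moved from (2.8, 4.2) to (4.0, 4.1), a distance of √(1.2² + 0.1²) ≈ 1.2.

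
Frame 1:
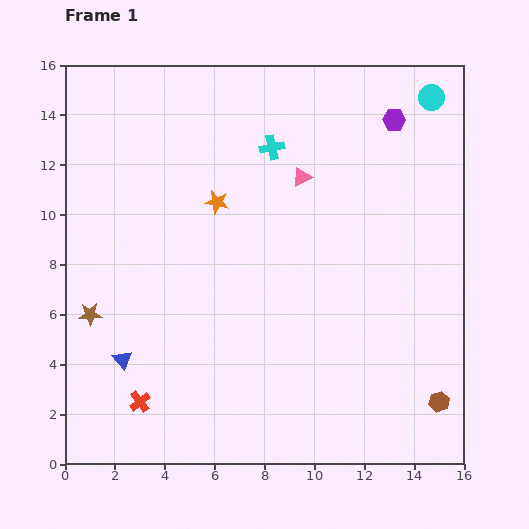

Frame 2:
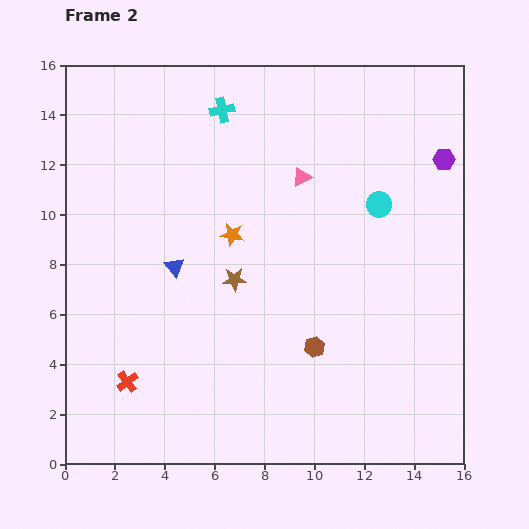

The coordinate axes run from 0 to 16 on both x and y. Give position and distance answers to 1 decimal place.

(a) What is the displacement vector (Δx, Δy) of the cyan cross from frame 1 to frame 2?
(-2.0, 1.5)

The cyan cross was at (8.3, 12.7) in frame 1 and (6.3, 14.2) in frame 2.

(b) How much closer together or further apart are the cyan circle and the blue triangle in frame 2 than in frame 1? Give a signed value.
-7.6

Distance in frame 1: 16.2. Distance in frame 2: 8.6.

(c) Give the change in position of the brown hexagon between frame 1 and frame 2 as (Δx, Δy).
(-5.0, 2.2)

The brown hexagon was at (15.0, 2.5) in frame 1 and (10.0, 4.7) in frame 2.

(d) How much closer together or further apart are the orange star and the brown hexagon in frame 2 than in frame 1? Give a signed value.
-6.4

Distance in frame 1: 12.0. Distance in frame 2: 5.6.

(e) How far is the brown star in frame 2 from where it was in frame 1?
6.0

The brown star moved from (1.0, 6.0) to (6.8, 7.4), a distance of √(5.8² + 1.4²) ≈ 6.0.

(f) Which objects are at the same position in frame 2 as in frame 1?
the pink triangle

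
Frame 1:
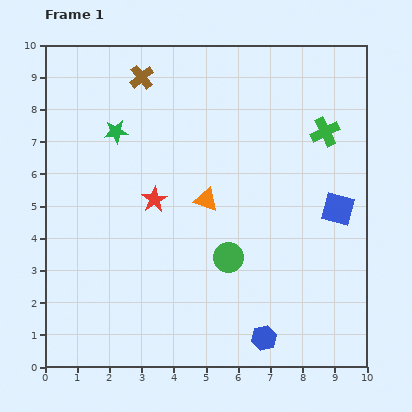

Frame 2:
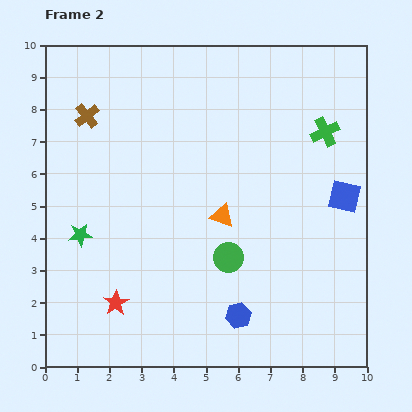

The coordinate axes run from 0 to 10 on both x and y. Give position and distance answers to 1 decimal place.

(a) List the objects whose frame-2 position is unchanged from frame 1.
the green cross, the green circle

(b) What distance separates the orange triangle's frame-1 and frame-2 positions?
0.7

The orange triangle moved from (5.0, 5.2) to (5.5, 4.7), a distance of √(0.5² + 0.5²) ≈ 0.7.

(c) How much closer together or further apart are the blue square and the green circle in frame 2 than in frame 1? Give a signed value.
+0.4

Distance in frame 1: 3.7. Distance in frame 2: 4.1.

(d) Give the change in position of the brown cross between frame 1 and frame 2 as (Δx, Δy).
(-1.7, -1.2)

The brown cross was at (3.0, 9.0) in frame 1 and (1.3, 7.8) in frame 2.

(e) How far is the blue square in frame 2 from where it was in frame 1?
0.4

The blue square moved from (9.1, 4.9) to (9.3, 5.3), a distance of √(0.2² + 0.4²) ≈ 0.4.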